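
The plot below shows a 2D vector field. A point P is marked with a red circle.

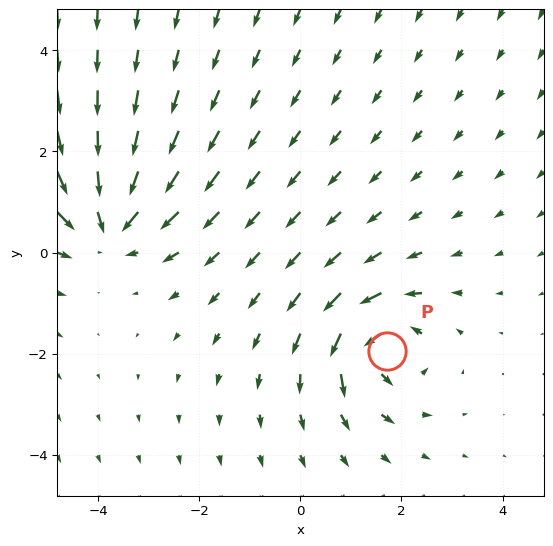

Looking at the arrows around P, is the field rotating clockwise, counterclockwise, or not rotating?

Near P at (1.7, -2.0) the arrows circulate counterclockwise. The curl (z-component) there is about +4; positive curl means counterclockwise rotation.

counterclockwise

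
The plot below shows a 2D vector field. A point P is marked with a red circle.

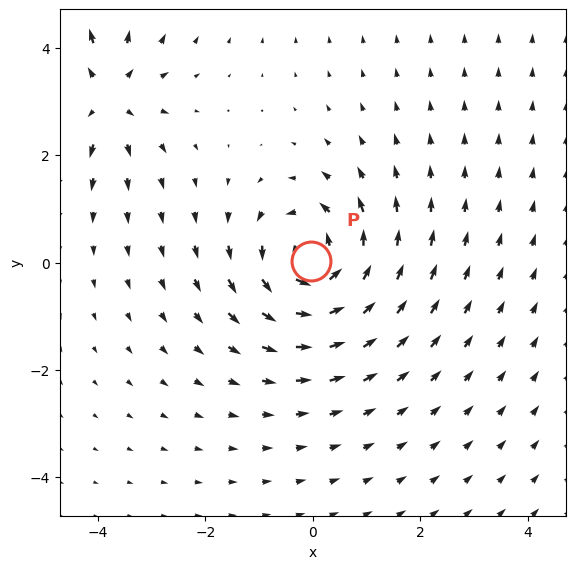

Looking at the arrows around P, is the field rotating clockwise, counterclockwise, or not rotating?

Near P at (-0.0, 0.0) the arrows circulate counterclockwise. The curl (z-component) there is about +5; positive curl means counterclockwise rotation.

counterclockwise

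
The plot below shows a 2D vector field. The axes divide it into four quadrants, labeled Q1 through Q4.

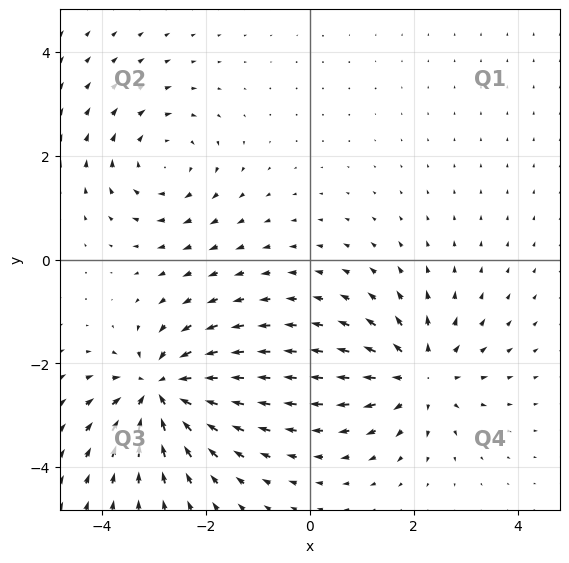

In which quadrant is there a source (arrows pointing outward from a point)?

The source sits at approximately (2.1, -2.2), which lies in quadrant Q4. The divergence there is about +5, positive as expected for a source.

Q4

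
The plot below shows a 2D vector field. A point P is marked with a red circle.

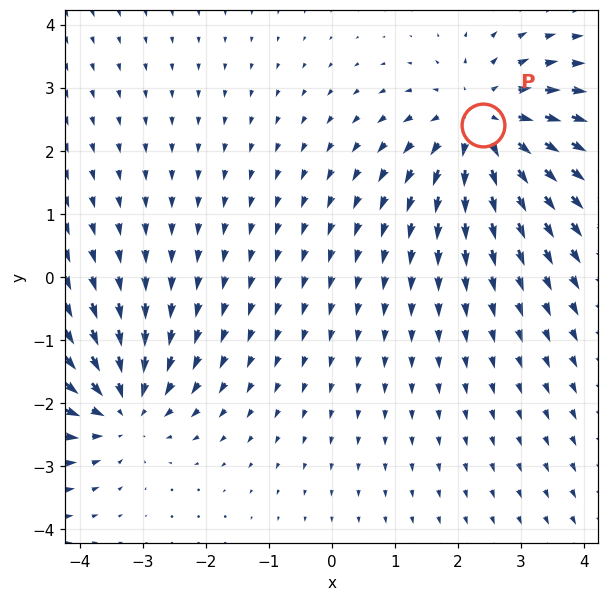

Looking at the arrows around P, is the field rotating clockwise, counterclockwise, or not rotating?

not rotating

Near P at (2.4, 2.4) the arrows show no circulation. The curl there is ≈0.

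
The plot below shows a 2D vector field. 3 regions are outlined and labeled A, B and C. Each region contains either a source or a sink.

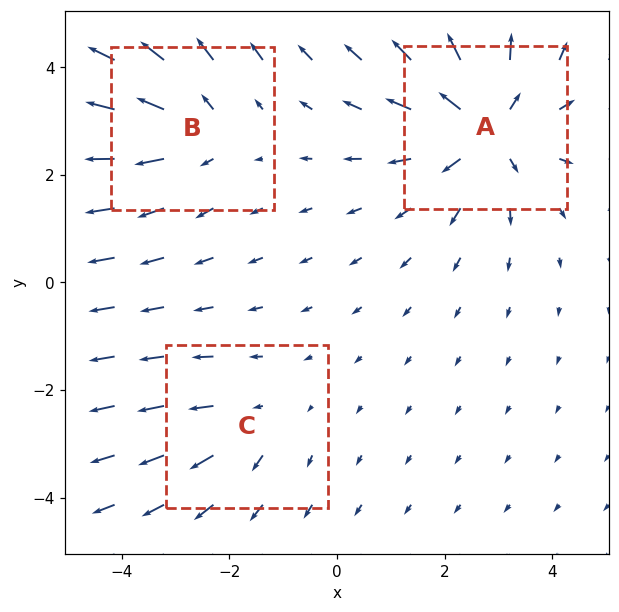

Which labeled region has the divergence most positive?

A

Divergence at each region's feature centre — A: about +5, B: about +3, C: about +2. Region A is most positive.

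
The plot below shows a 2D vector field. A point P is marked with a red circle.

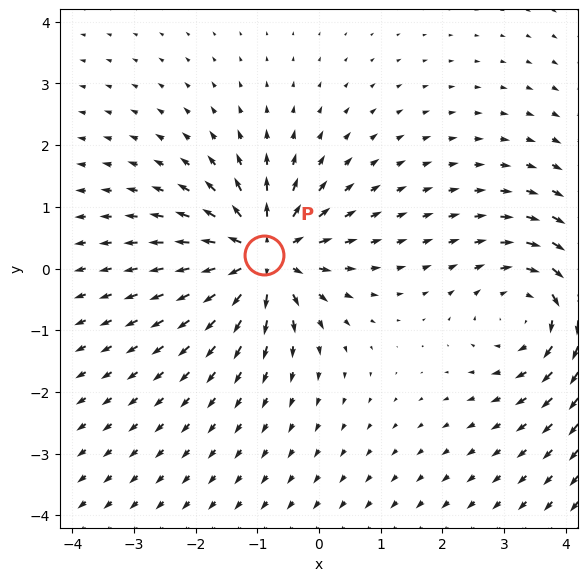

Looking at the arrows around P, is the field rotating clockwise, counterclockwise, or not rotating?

Near P at (-0.9, 0.2) the arrows show no circulation. The curl there is ≈0.

not rotating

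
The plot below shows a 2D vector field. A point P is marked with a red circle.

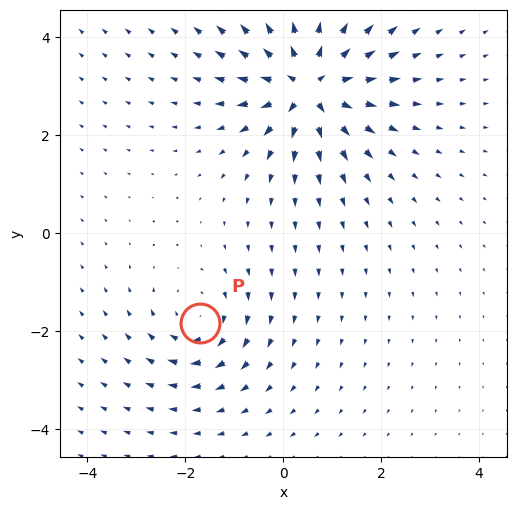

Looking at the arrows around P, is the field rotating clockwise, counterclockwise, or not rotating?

Near P at (-1.7, -1.8) the arrows circulate clockwise. The curl (z-component) there is about -3; negative curl means clockwise rotation.

clockwise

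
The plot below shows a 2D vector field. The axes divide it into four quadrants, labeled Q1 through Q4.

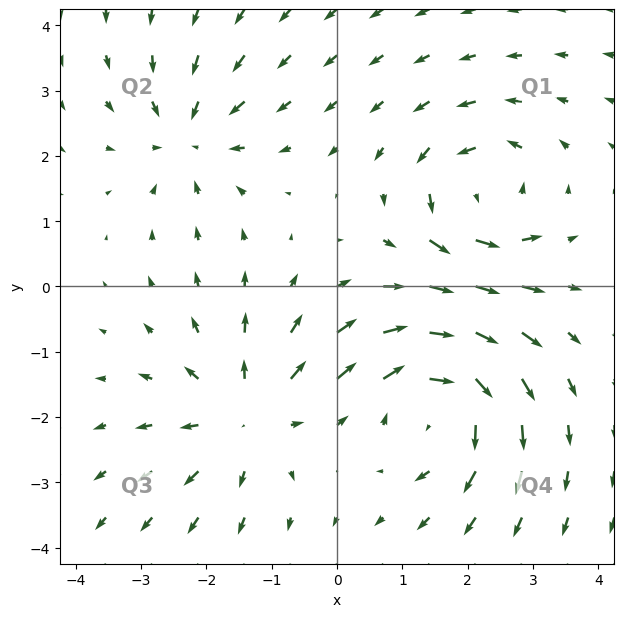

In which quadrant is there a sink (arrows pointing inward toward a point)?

Q2

The sink sits at approximately (-2.3, 2.3), which lies in quadrant Q2. The divergence there is about -4, negative as expected for a sink.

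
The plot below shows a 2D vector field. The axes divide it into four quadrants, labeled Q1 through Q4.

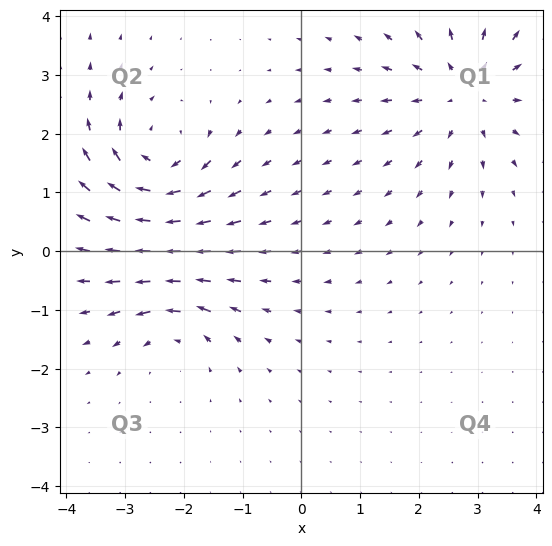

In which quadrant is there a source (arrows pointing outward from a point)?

Q1

The source sits at approximately (2.8, 2.7), which lies in quadrant Q1. The divergence there is about +4, positive as expected for a source.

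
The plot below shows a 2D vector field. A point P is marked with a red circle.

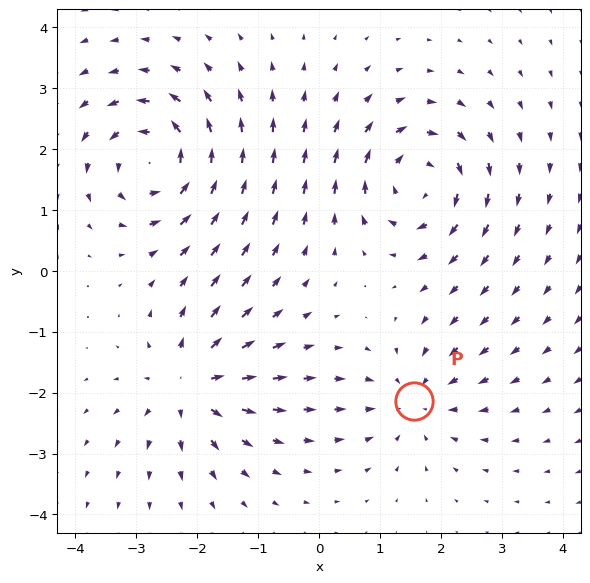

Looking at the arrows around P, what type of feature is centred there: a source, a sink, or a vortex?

sink

At P (1.6, -2.1) the arrows converge inward. Divergence about -4, curl ≈0 — negative divergence with near-zero curl is a sink.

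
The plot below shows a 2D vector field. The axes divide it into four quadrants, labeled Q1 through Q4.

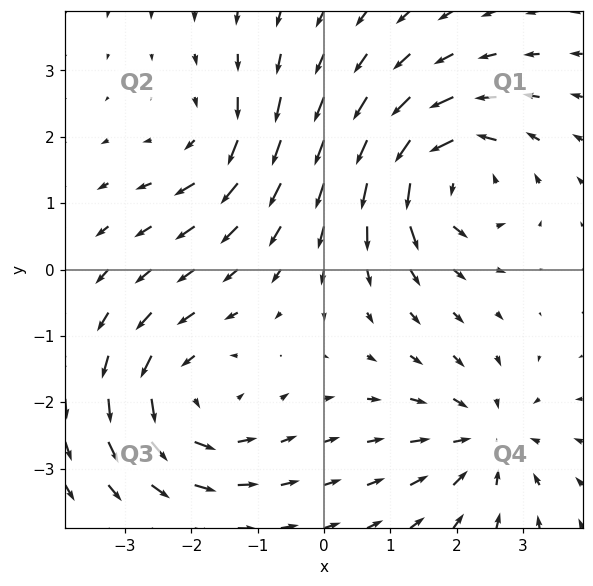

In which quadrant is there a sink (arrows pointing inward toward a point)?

Q4

The sink sits at approximately (2.4, -2.6), which lies in quadrant Q4. The divergence there is about -4, negative as expected for a sink.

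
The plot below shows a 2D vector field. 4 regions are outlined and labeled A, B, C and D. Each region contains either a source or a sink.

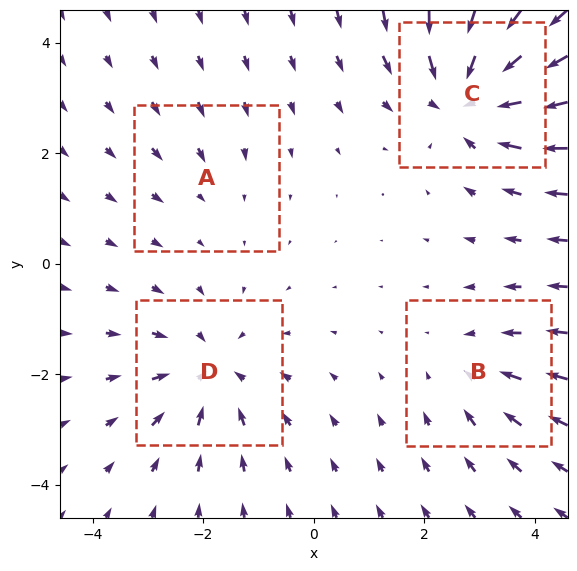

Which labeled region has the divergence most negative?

C

Divergence at each region's feature centre — A: about -2, B: about -3, C: about -6, D: about -4. Region C is most negative.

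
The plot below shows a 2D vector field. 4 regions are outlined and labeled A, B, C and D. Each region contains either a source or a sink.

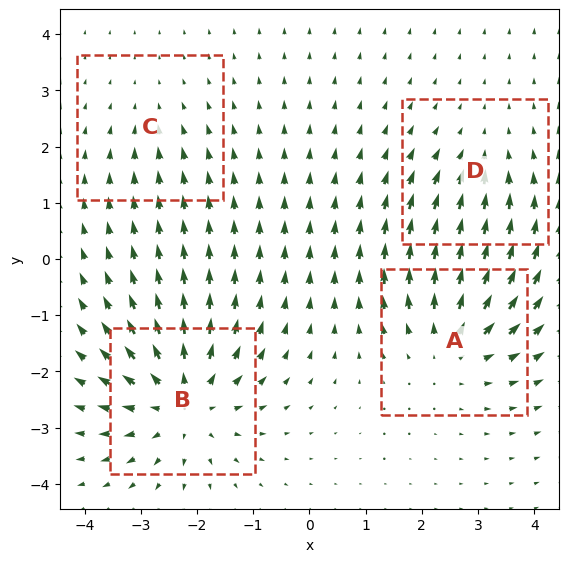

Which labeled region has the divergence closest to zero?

Divergence at each region's feature centre — A: about +5, B: about +6, C: about -2, D: about -3. Region C is closest to zero.

C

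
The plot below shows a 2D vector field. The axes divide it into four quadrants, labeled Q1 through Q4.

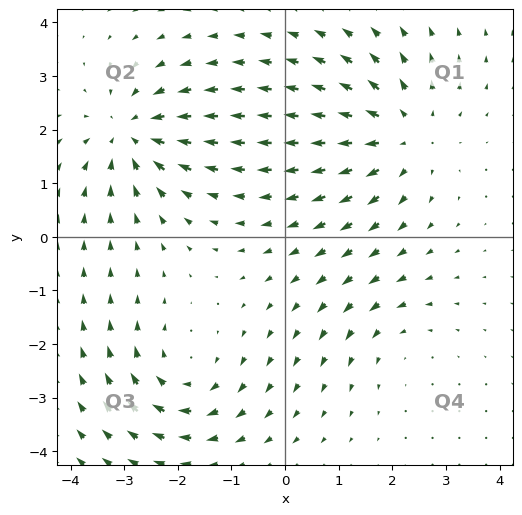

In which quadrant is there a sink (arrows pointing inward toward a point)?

Q2

The sink sits at approximately (-2.9, 1.9), which lies in quadrant Q2. The divergence there is about -5, negative as expected for a sink.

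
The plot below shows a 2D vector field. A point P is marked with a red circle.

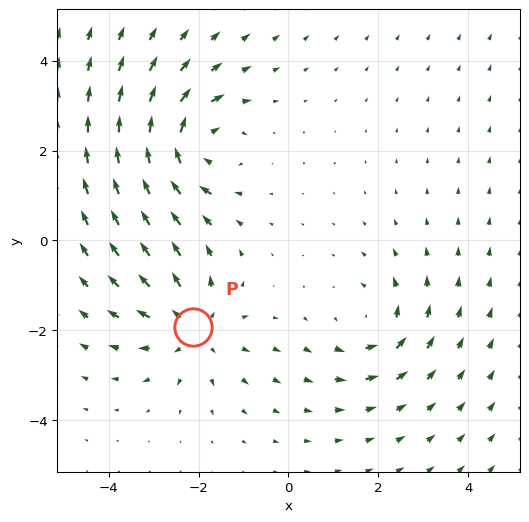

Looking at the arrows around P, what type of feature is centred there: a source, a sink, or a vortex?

At P (-2.1, -1.9) the arrows spread outward. Divergence about +3, curl ≈0 — positive divergence with near-zero curl is a source.

source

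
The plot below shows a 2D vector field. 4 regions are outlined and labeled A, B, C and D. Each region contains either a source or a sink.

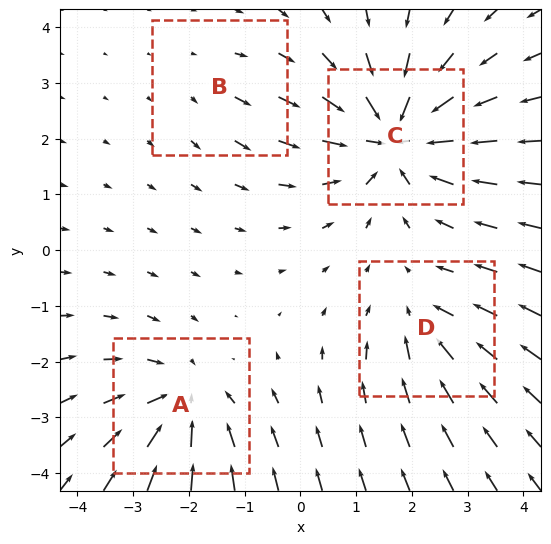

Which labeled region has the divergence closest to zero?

Divergence at each region's feature centre — A: about -5, B: about +2, C: about -7, D: about -3. Region B is closest to zero.

B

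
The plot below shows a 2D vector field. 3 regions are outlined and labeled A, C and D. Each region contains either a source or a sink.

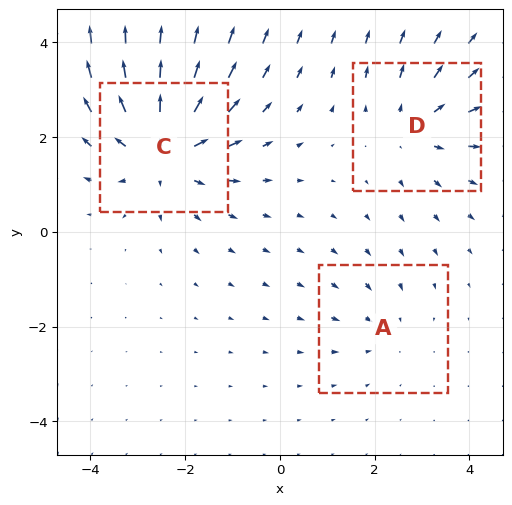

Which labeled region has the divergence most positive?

C

Divergence at each region's feature centre — A: about -2, C: about +5, D: about +3. Region C is most positive.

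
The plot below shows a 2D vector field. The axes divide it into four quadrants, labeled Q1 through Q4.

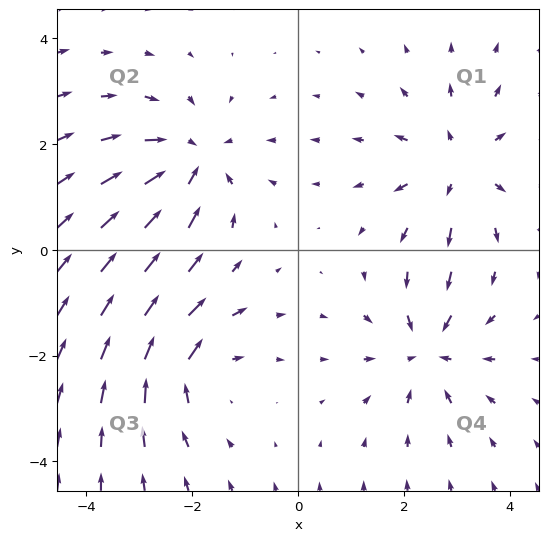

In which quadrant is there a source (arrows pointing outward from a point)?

Q1

The source sits at approximately (3.0, 1.6), which lies in quadrant Q1. The divergence there is about +4, positive as expected for a source.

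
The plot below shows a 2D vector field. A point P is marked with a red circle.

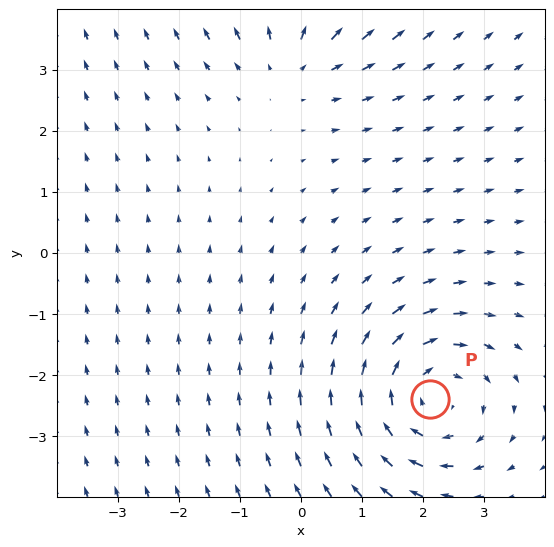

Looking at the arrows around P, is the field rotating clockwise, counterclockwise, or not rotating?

clockwise

Near P at (2.1, -2.4) the arrows circulate clockwise. The curl (z-component) there is about -4; negative curl means clockwise rotation.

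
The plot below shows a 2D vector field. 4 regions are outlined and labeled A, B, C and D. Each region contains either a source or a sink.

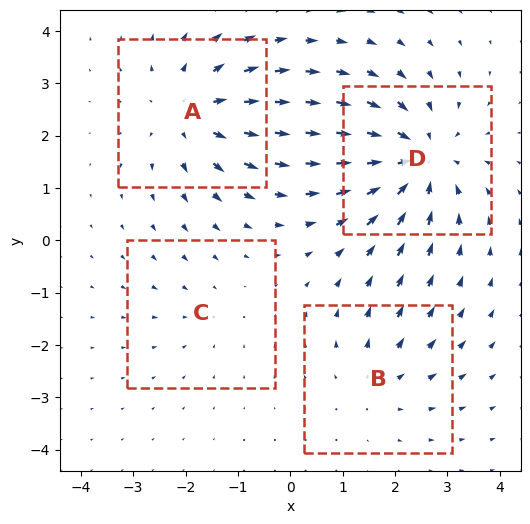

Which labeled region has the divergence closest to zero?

C

Divergence at each region's feature centre — A: about +4, B: about +3, C: about -2, D: about -6. Region C is closest to zero.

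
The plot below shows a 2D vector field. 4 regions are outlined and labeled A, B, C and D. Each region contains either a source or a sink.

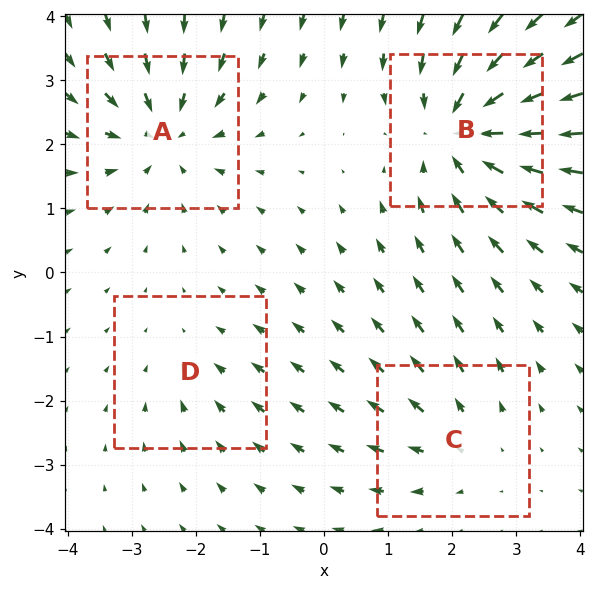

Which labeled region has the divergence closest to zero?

D

Divergence at each region's feature centre — A: about -5, B: about -6, C: about +3, D: about -2. Region D is closest to zero.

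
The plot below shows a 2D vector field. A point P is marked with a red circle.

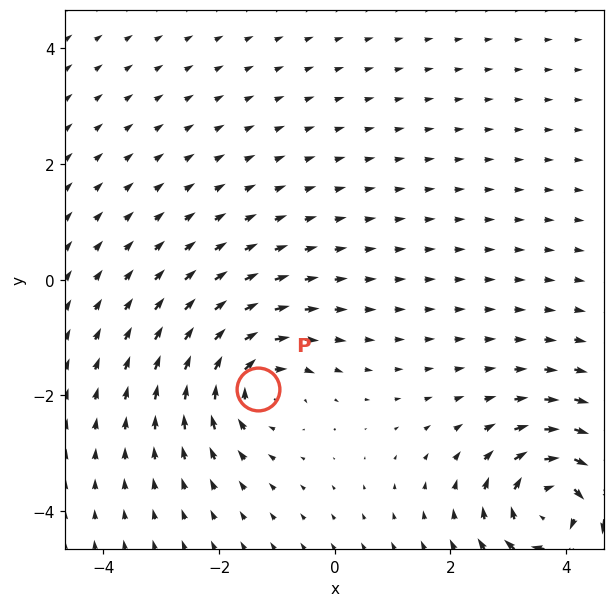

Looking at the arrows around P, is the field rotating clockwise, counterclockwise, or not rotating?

Near P at (-1.3, -1.9) the arrows circulate clockwise. The curl (z-component) there is about -4; negative curl means clockwise rotation.

clockwise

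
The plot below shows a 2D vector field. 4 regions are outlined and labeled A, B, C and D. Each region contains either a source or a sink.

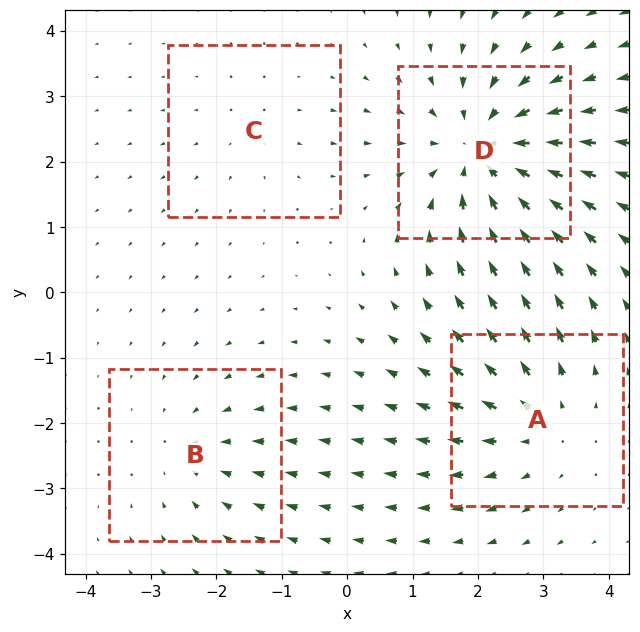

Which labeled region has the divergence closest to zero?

C

Divergence at each region's feature centre — A: about +4, B: about -3, C: about +2, D: about -6. Region C is closest to zero.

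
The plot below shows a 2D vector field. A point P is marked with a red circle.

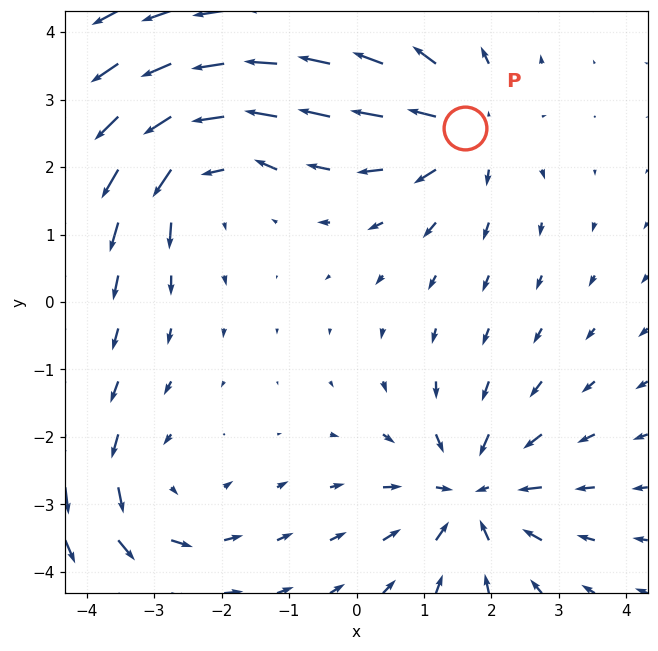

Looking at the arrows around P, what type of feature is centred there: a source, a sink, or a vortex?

source

At P (1.6, 2.6) the arrows spread outward. Divergence about +4, curl ≈0 — positive divergence with near-zero curl is a source.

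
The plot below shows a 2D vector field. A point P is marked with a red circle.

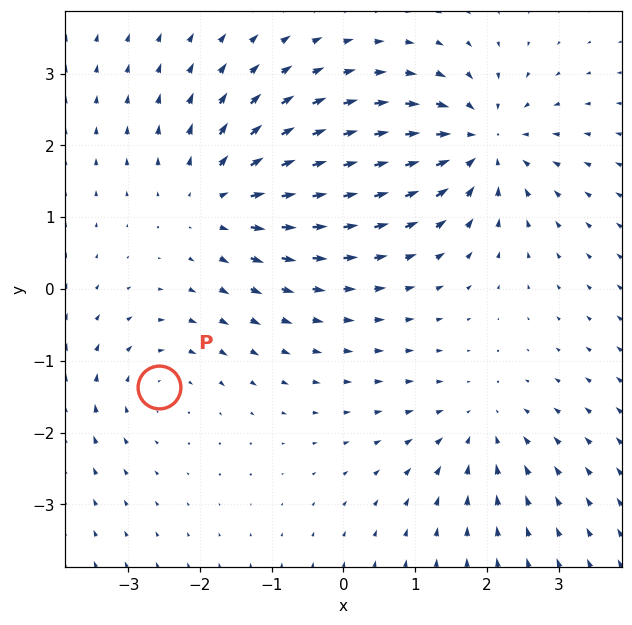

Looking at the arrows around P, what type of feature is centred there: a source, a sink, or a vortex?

At P (-2.6, -1.4) the arrows circulate clockwise. Divergence ≈0, curl about -3 — near-zero divergence with nonzero curl is a vortex.

vortex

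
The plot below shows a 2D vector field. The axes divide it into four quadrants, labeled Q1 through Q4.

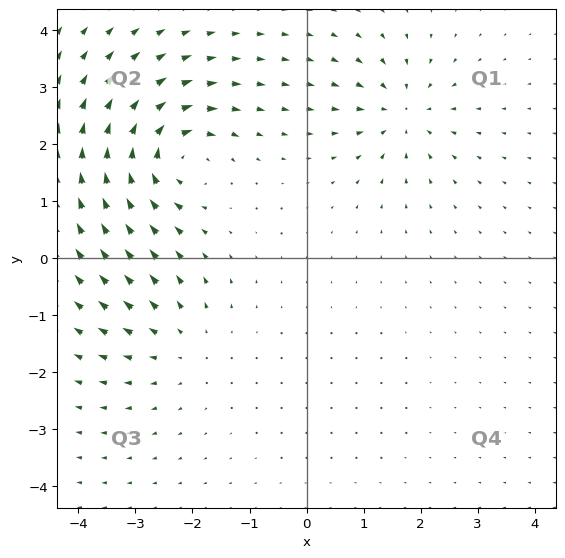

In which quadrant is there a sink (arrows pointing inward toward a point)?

Q1

The sink sits at approximately (1.7, 2.6), which lies in quadrant Q1. The divergence there is about -5, negative as expected for a sink.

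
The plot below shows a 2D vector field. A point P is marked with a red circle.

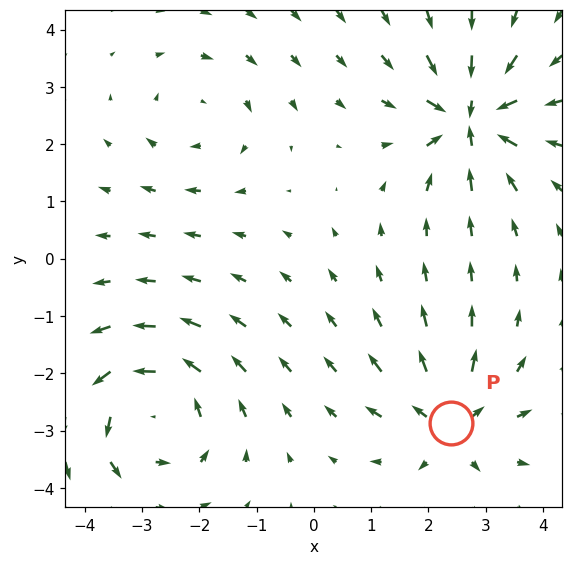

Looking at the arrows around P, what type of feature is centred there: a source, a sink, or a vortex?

source

At P (2.4, -2.9) the arrows spread outward. Divergence about +4, curl ≈0 — positive divergence with near-zero curl is a source.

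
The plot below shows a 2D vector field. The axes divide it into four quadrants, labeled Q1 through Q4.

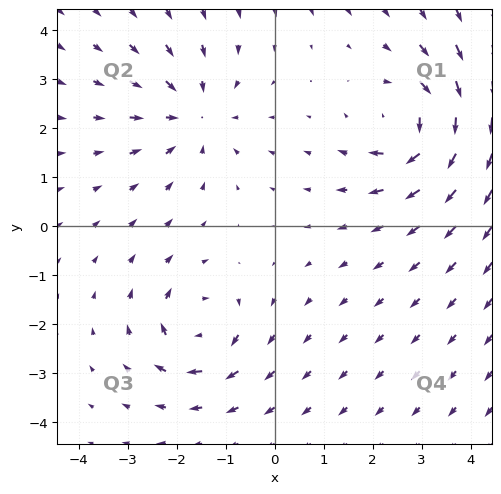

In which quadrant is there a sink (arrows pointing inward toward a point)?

Q2

The sink sits at approximately (-1.7, 2.3), which lies in quadrant Q2. The divergence there is about -3, negative as expected for a sink.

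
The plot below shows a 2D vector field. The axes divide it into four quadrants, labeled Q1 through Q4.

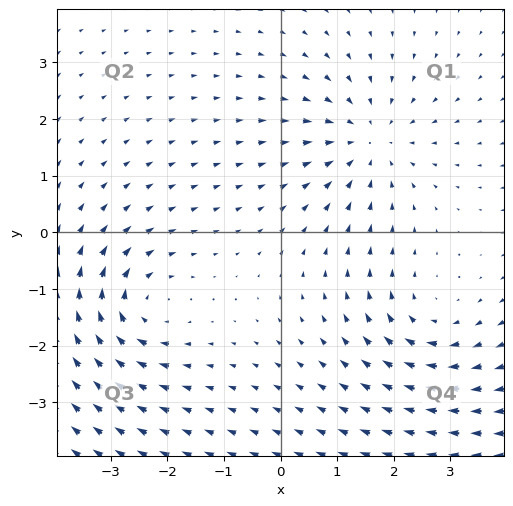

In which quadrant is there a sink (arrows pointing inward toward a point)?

Q1

The sink sits at approximately (1.6, 1.6), which lies in quadrant Q1. The divergence there is about -3, negative as expected for a sink.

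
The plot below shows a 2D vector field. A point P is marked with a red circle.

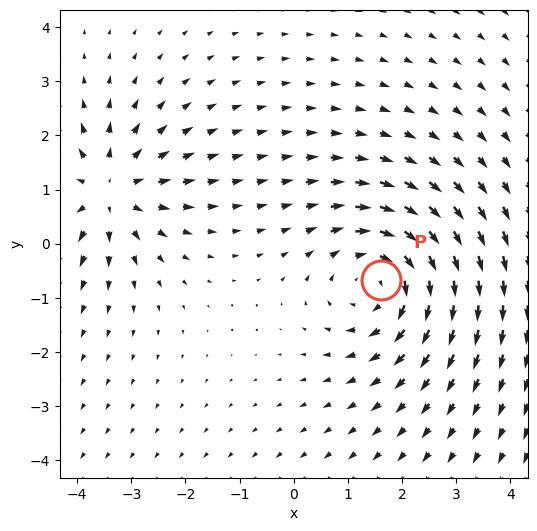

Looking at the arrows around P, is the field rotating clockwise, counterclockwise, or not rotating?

clockwise

Near P at (1.6, -0.7) the arrows circulate clockwise. The curl (z-component) there is about -4; negative curl means clockwise rotation.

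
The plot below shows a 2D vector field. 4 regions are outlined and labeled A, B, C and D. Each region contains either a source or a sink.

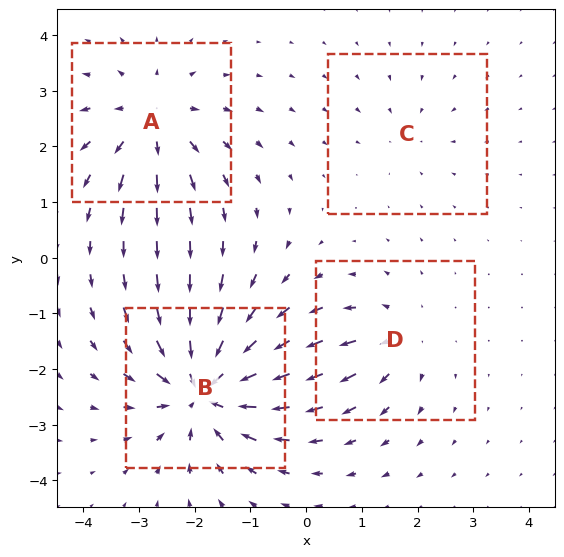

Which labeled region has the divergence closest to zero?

C

Divergence at each region's feature centre — A: about +5, B: about -8, C: about -2, D: about +4. Region C is closest to zero.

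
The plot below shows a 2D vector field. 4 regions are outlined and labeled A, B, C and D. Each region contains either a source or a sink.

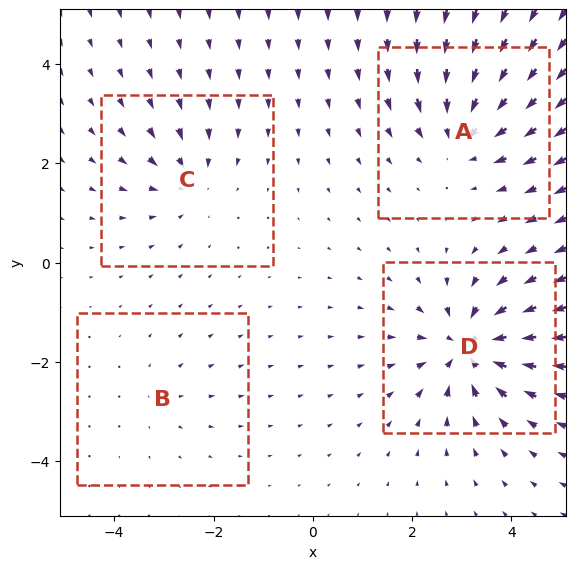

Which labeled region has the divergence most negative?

Divergence at each region's feature centre — A: about -5, B: about +2, C: about -4, D: about -7. Region D is most negative.

D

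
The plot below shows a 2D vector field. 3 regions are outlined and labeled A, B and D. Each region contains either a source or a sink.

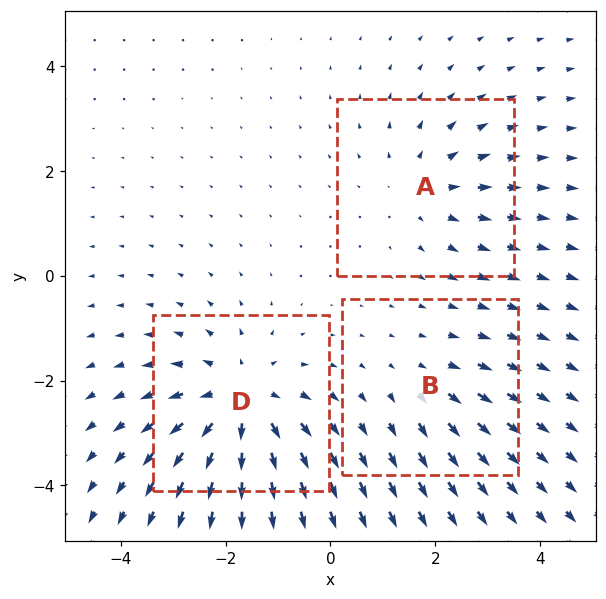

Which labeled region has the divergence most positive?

D

Divergence at each region's feature centre — A: about +3, B: about +2, D: about +5. Region D is most positive.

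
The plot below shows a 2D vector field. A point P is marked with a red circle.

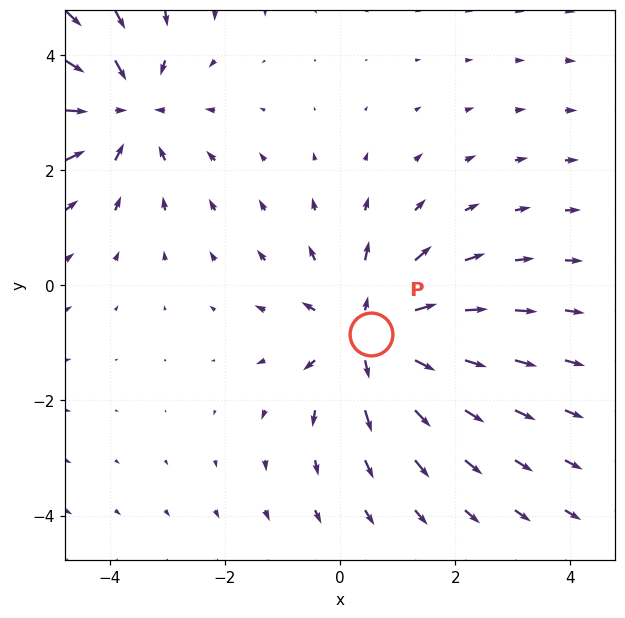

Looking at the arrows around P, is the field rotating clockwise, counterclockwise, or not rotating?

not rotating

Near P at (0.5, -0.8) the arrows show no circulation. The curl there is ≈0.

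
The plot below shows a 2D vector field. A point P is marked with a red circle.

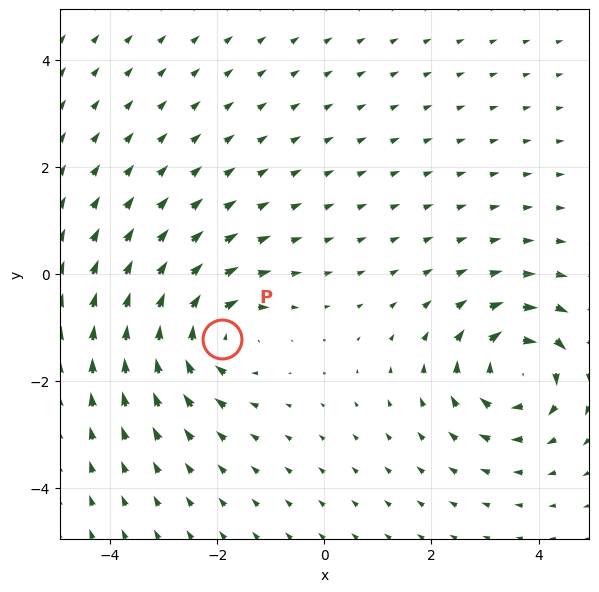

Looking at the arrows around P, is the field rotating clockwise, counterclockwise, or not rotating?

Near P at (-1.9, -1.2) the arrows circulate clockwise. The curl (z-component) there is about -5; negative curl means clockwise rotation.

clockwise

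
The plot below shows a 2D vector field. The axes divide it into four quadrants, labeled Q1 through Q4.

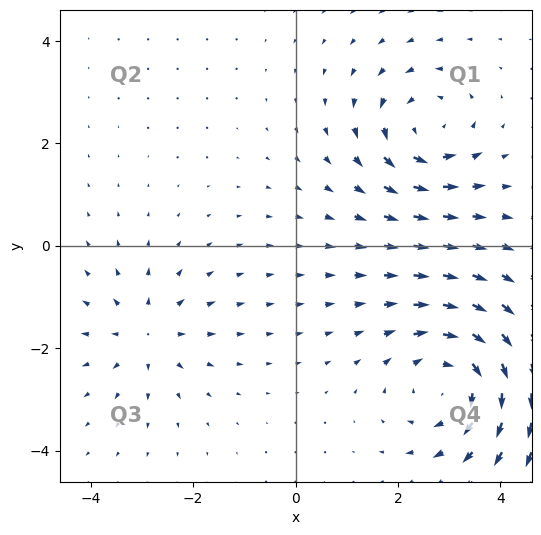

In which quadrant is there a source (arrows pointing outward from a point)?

The source sits at approximately (-2.9, -1.7), which lies in quadrant Q3. The divergence there is about +3, positive as expected for a source.

Q3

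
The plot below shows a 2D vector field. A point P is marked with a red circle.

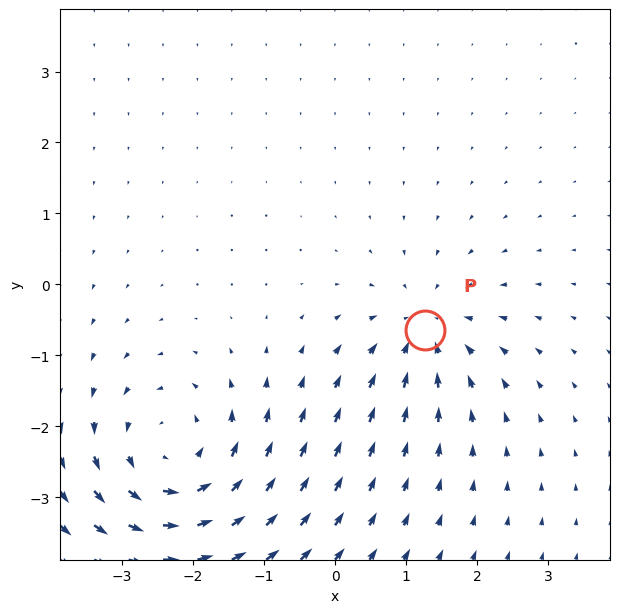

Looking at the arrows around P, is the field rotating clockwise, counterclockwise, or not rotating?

Near P at (1.3, -0.6) the arrows show no circulation. The curl there is ≈0.

not rotating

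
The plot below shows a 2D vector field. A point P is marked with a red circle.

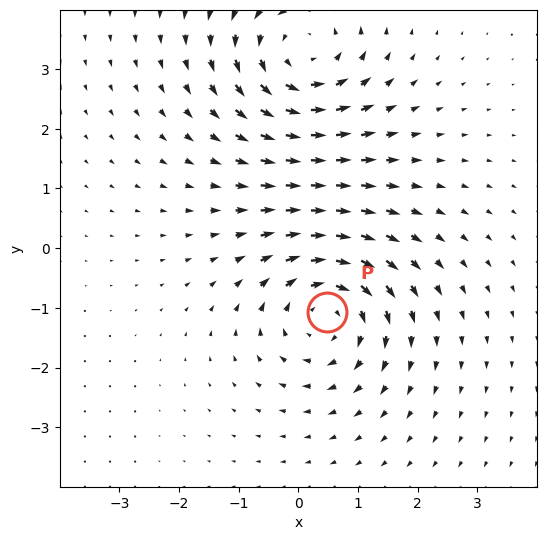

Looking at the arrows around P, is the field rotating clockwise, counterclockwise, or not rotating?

clockwise

Near P at (0.5, -1.1) the arrows circulate clockwise. The curl (z-component) there is about -4; negative curl means clockwise rotation.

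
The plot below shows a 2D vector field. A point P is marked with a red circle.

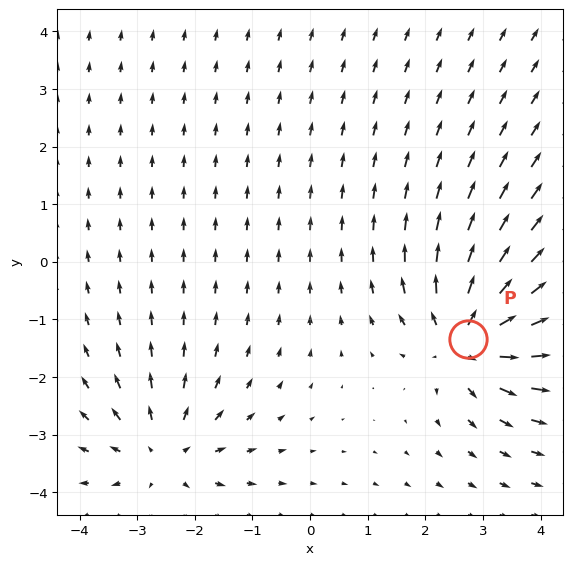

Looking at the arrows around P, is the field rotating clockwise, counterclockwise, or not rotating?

not rotating

Near P at (2.7, -1.3) the arrows show no circulation. The curl there is ≈0.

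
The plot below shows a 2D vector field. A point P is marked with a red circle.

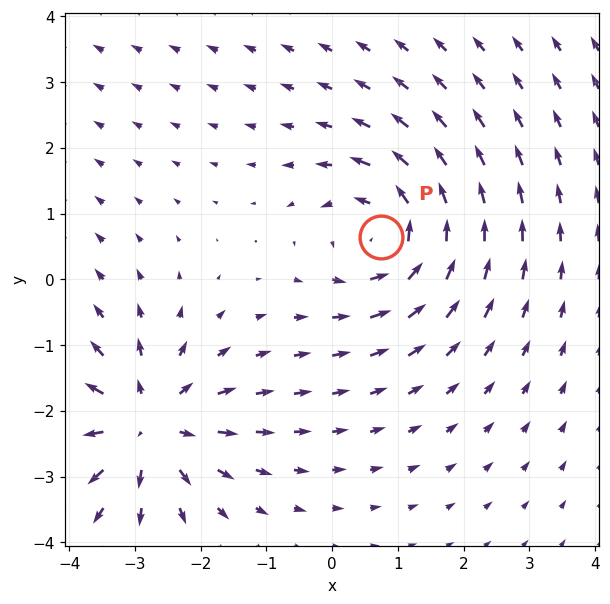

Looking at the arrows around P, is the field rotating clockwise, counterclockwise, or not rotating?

counterclockwise

Near P at (0.7, 0.6) the arrows circulate counterclockwise. The curl (z-component) there is about +4; positive curl means counterclockwise rotation.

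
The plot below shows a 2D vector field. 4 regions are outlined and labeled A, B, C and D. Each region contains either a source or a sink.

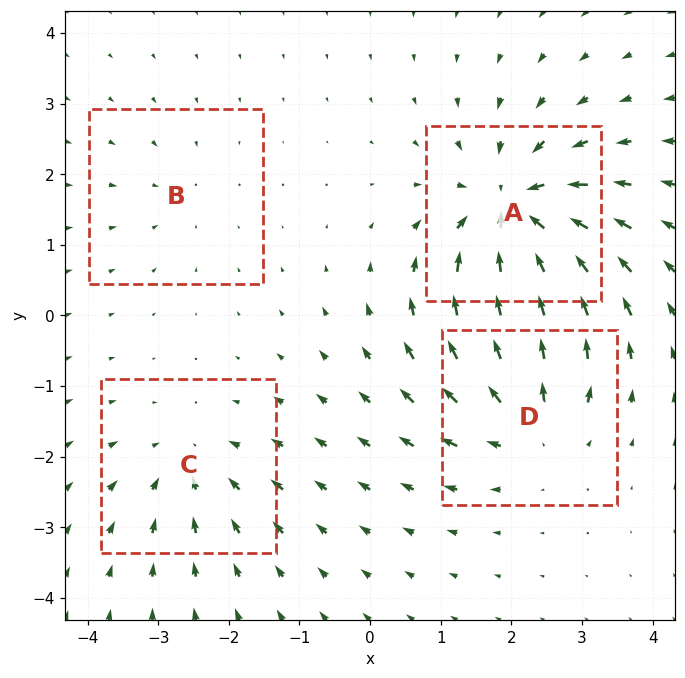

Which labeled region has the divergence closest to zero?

B

Divergence at each region's feature centre — A: about -8, B: about -2, C: about -4, D: about +5. Region B is closest to zero.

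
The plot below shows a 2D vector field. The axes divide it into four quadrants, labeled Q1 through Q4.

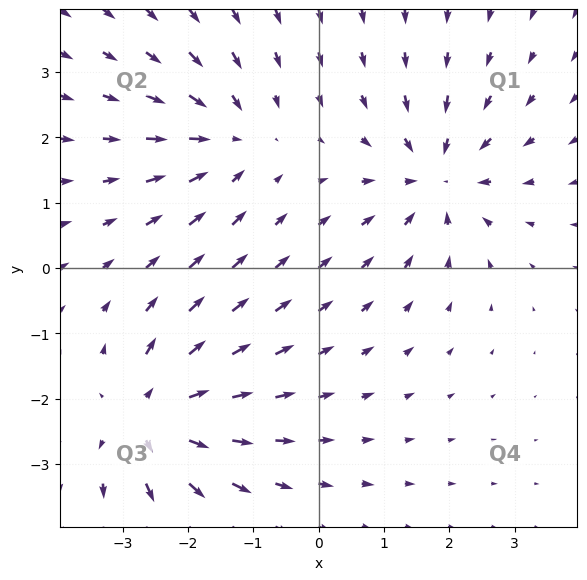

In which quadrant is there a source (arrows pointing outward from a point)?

Q3

The source sits at approximately (-2.5, -2.3), which lies in quadrant Q3. The divergence there is about +6, positive as expected for a source.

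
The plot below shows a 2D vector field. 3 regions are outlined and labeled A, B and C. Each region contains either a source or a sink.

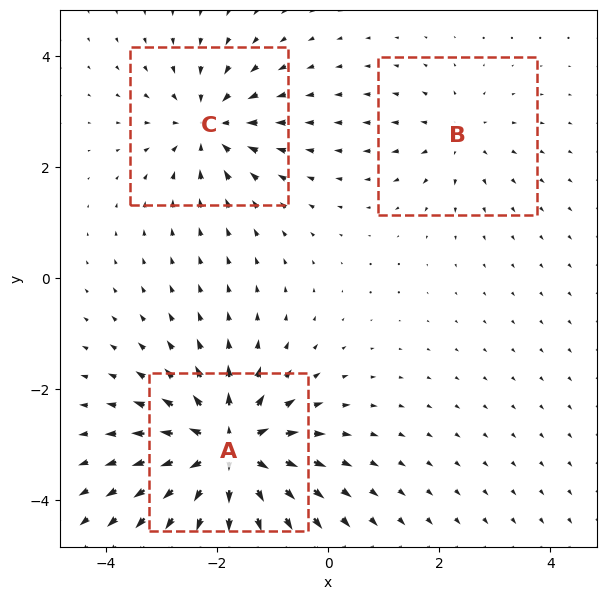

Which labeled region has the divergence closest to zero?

Divergence at each region's feature centre — A: about +6, B: about +2, C: about -4. Region B is closest to zero.

B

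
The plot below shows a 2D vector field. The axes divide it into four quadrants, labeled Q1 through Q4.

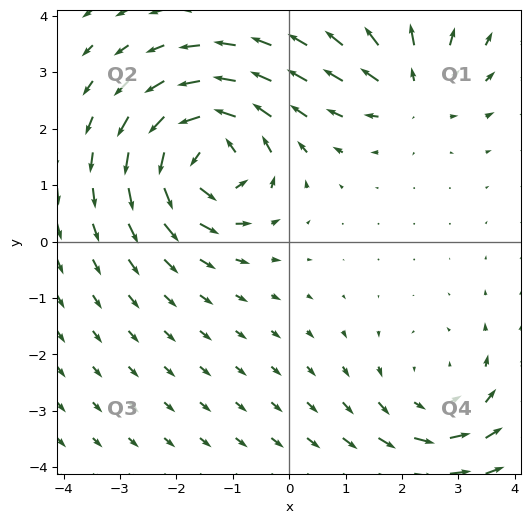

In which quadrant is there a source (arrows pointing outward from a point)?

The source sits at approximately (2.2, 2.7), which lies in quadrant Q1. The divergence there is about +4, positive as expected for a source.

Q1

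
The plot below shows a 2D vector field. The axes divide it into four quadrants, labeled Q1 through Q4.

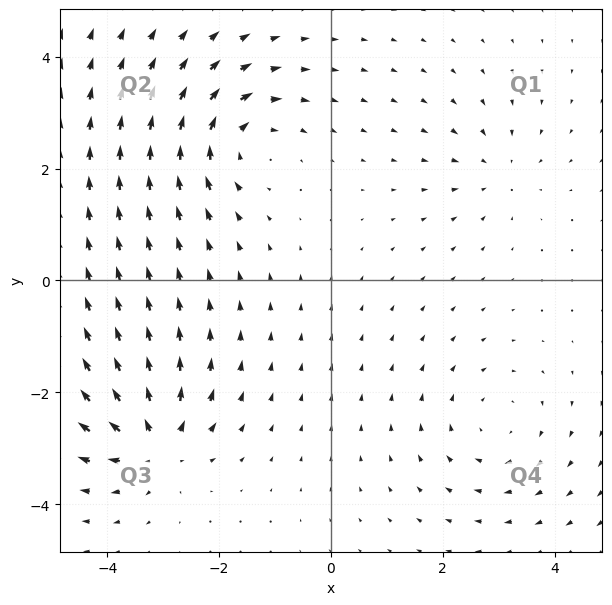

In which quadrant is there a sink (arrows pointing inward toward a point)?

The sink sits at approximately (3.0, 2.0), which lies in quadrant Q1. The divergence there is about -3, negative as expected for a sink.

Q1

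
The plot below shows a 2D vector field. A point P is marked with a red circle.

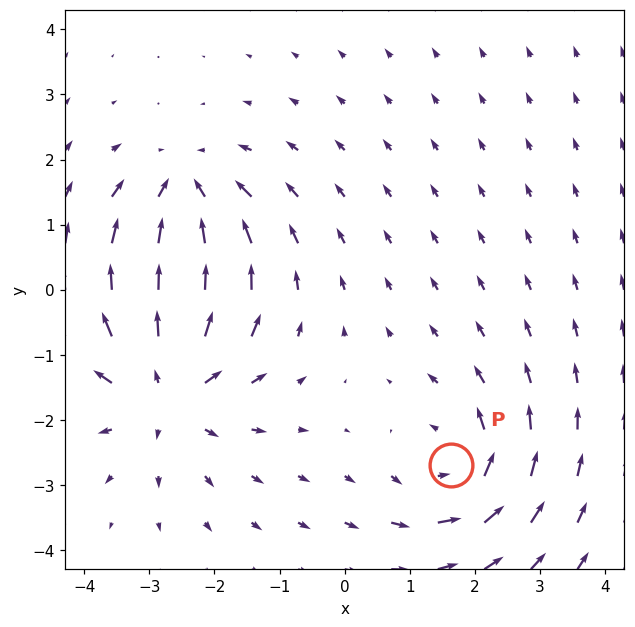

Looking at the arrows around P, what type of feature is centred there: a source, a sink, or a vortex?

vortex

At P (1.6, -2.7) the arrows circulate counterclockwise. Divergence ≈0, curl about +4 — near-zero divergence with nonzero curl is a vortex.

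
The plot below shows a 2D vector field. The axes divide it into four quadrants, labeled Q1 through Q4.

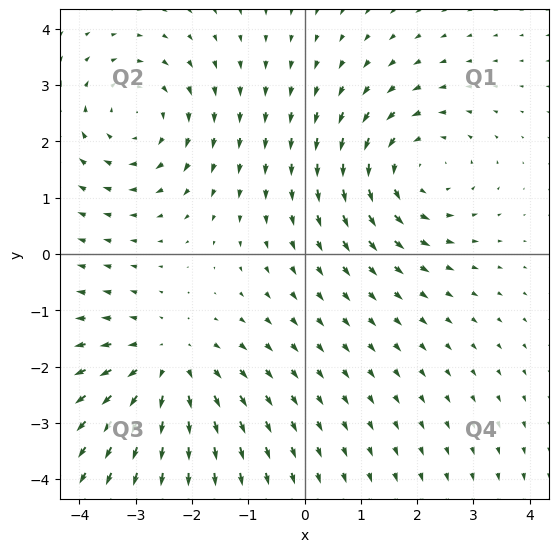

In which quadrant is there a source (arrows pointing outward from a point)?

The source sits at approximately (-2.5, -2.0), which lies in quadrant Q3. The divergence there is about +4, positive as expected for a source.

Q3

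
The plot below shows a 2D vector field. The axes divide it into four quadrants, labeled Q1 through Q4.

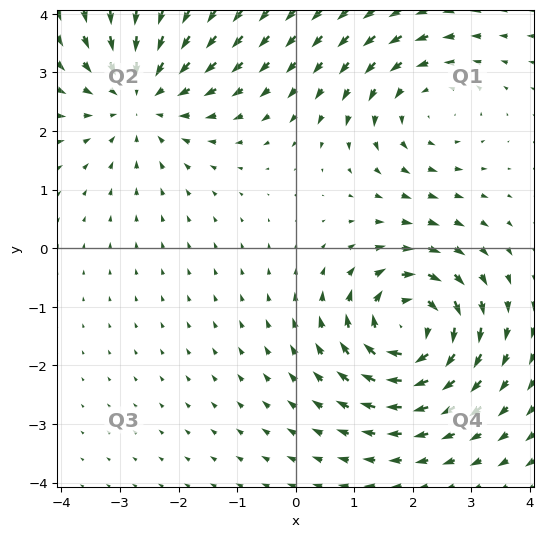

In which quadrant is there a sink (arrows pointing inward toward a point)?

The sink sits at approximately (-2.6, 2.6), which lies in quadrant Q2. The divergence there is about -4, negative as expected for a sink.

Q2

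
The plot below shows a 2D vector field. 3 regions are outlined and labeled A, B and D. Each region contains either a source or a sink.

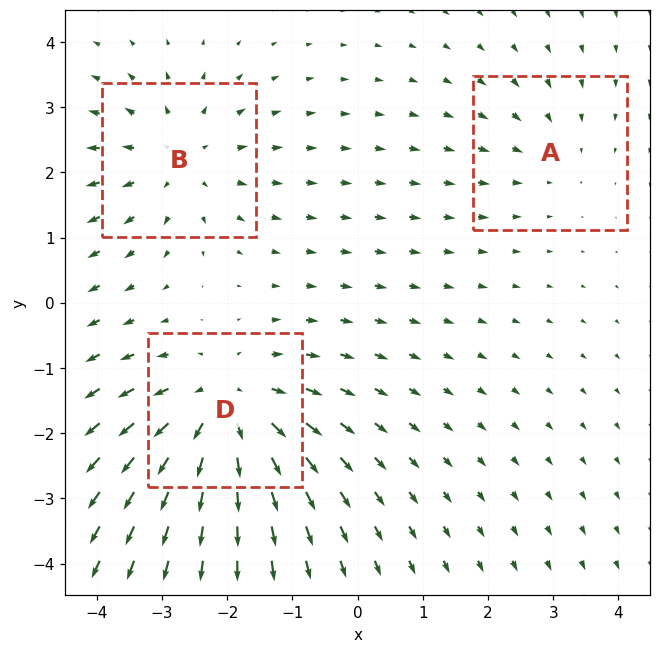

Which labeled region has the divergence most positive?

Divergence at each region's feature centre — A: about -2, B: about +3, D: about +5. Region D is most positive.

D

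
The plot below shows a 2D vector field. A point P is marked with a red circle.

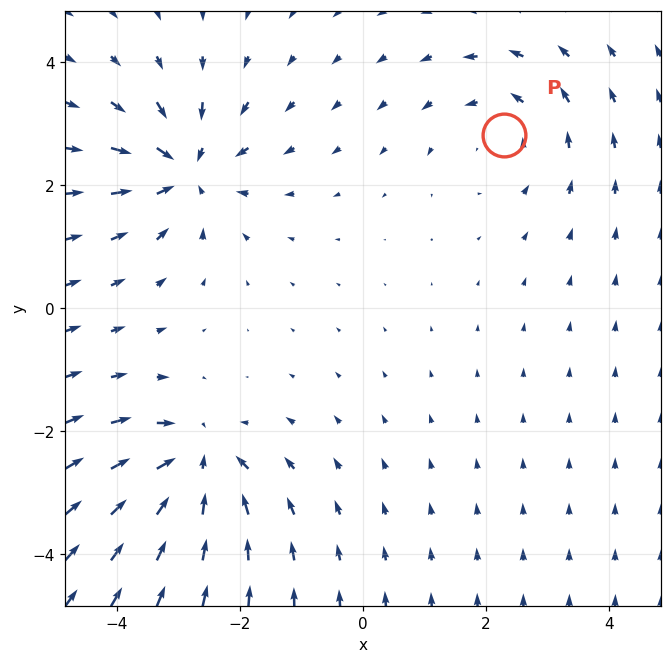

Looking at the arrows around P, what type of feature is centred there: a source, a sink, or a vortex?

vortex

At P (2.3, 2.8) the arrows circulate counterclockwise. Divergence ≈0, curl about +2 — near-zero divergence with nonzero curl is a vortex.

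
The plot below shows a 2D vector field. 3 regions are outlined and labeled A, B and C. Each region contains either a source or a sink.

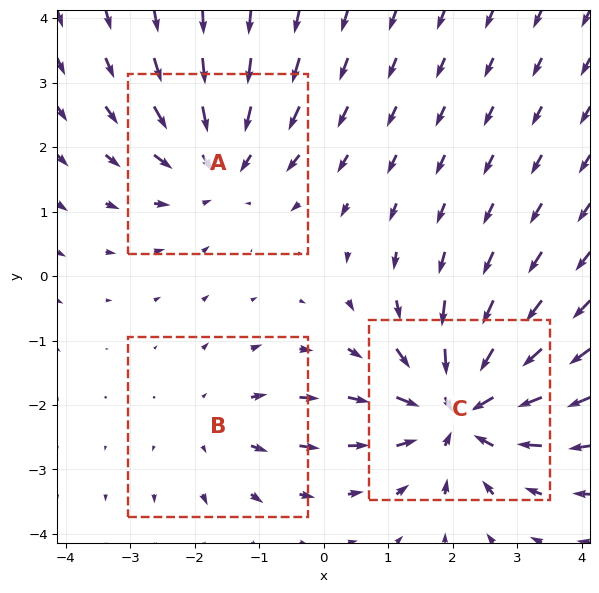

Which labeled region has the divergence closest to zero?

B

Divergence at each region's feature centre — A: about -3, B: about +2, C: about -5. Region B is closest to zero.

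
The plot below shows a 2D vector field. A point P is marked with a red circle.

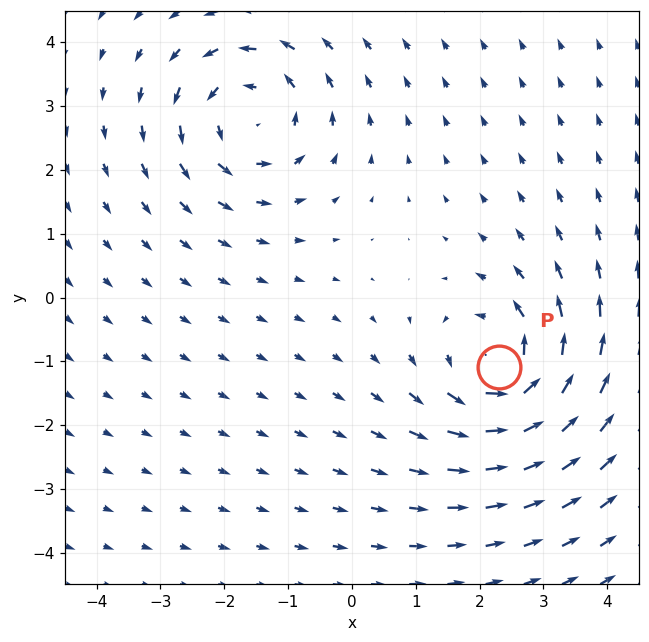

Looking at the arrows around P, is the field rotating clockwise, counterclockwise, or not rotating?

counterclockwise

Near P at (2.3, -1.1) the arrows circulate counterclockwise. The curl (z-component) there is about +5; positive curl means counterclockwise rotation.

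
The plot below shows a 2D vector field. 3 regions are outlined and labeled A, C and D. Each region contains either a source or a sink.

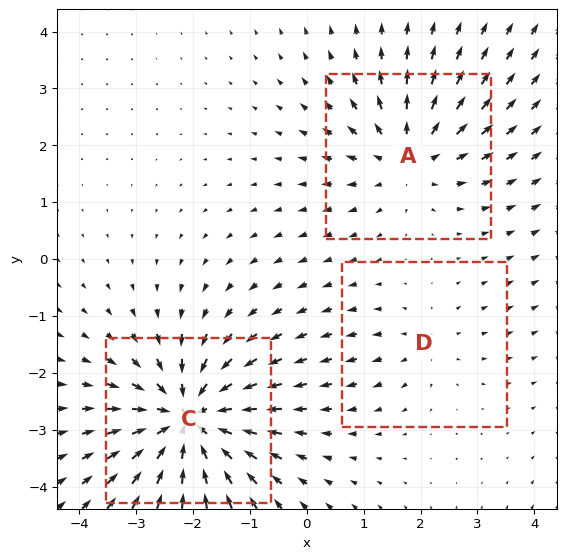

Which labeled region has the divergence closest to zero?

D

Divergence at each region's feature centre — A: about +3, C: about -5, D: about +2. Region D is closest to zero.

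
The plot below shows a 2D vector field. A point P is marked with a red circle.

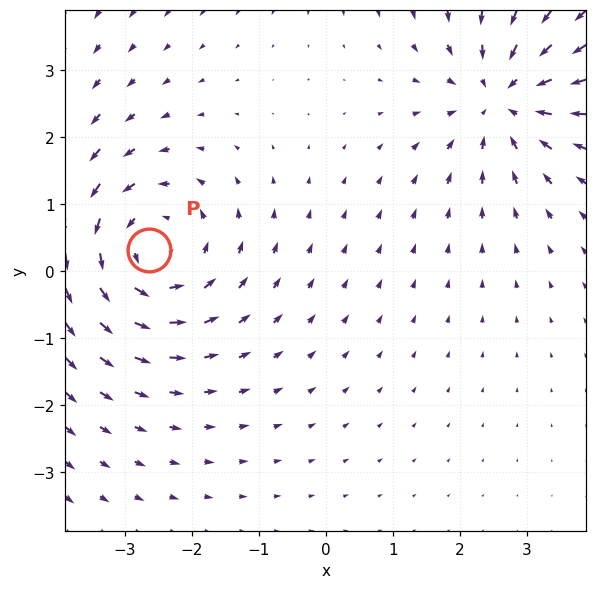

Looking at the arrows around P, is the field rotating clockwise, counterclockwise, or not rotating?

counterclockwise

Near P at (-2.6, 0.3) the arrows circulate counterclockwise. The curl (z-component) there is about +3; positive curl means counterclockwise rotation.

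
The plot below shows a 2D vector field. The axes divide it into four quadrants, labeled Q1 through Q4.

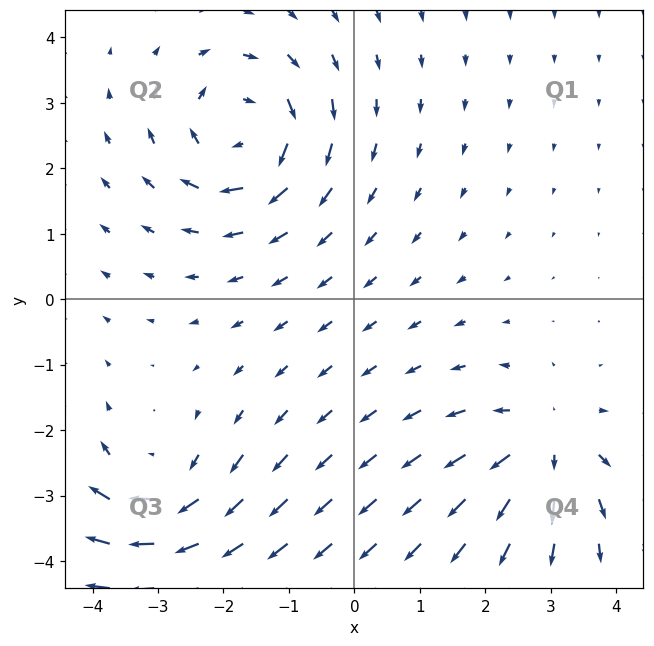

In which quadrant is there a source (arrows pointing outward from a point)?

Q4

The source sits at approximately (2.9, -2.2), which lies in quadrant Q4. The divergence there is about +4, positive as expected for a source.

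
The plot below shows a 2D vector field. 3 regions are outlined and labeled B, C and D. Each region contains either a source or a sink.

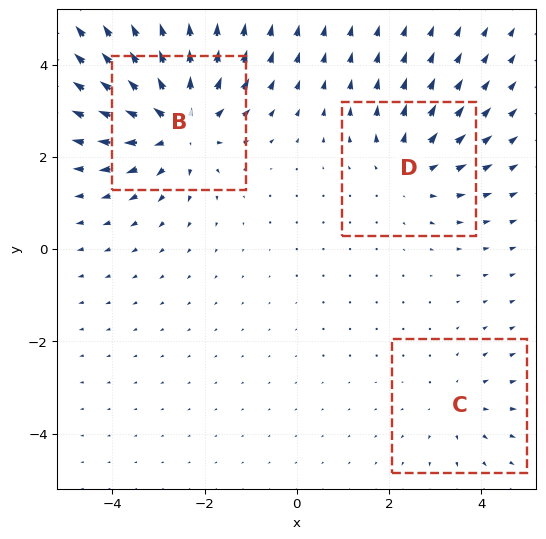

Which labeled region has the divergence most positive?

B

Divergence at each region's feature centre — B: about +5, C: about +2, D: about +3. Region B is most positive.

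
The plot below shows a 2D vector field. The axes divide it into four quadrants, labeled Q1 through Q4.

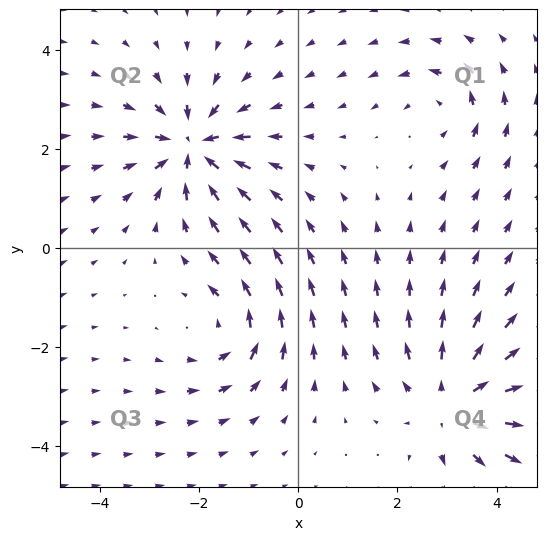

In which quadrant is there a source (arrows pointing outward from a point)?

Q4

The source sits at approximately (3.2, -3.1), which lies in quadrant Q4. The divergence there is about +4, positive as expected for a source.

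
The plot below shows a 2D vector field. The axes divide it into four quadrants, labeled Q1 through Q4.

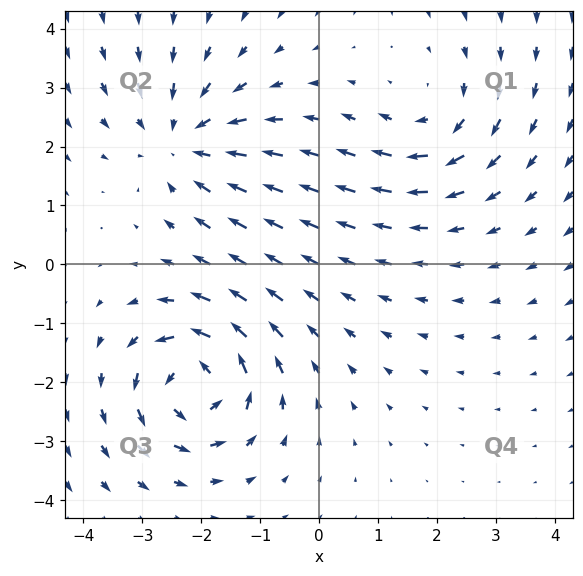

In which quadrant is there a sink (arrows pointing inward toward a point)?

The sink sits at approximately (-2.3, 2.1), which lies in quadrant Q2. The divergence there is about -3, negative as expected for a sink.

Q2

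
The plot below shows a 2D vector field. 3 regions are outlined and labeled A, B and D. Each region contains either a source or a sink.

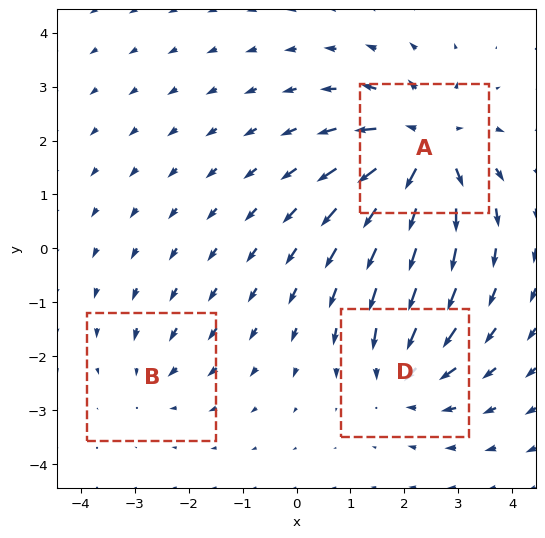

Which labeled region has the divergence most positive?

A

Divergence at each region's feature centre — A: about +5, B: about -2, D: about -3. Region A is most positive.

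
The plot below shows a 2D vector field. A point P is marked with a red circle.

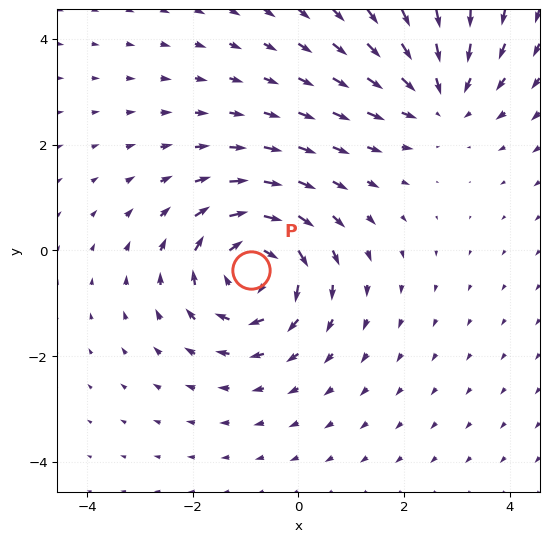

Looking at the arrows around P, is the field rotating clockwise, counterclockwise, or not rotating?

Near P at (-0.9, -0.4) the arrows circulate clockwise. The curl (z-component) there is about -5; negative curl means clockwise rotation.

clockwise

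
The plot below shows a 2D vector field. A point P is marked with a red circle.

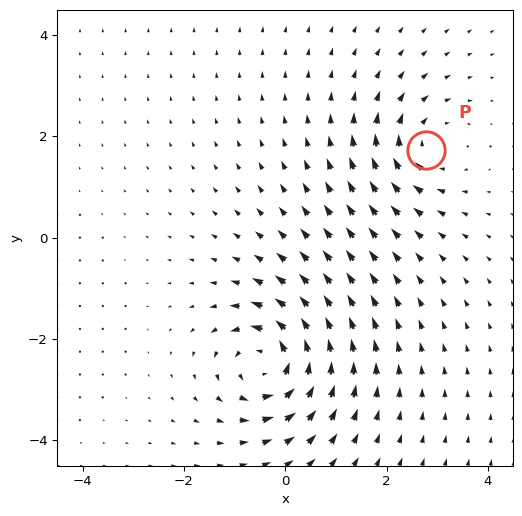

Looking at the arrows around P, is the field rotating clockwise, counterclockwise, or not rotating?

Near P at (2.8, 1.7) the arrows circulate clockwise. The curl (z-component) there is about -4; negative curl means clockwise rotation.

clockwise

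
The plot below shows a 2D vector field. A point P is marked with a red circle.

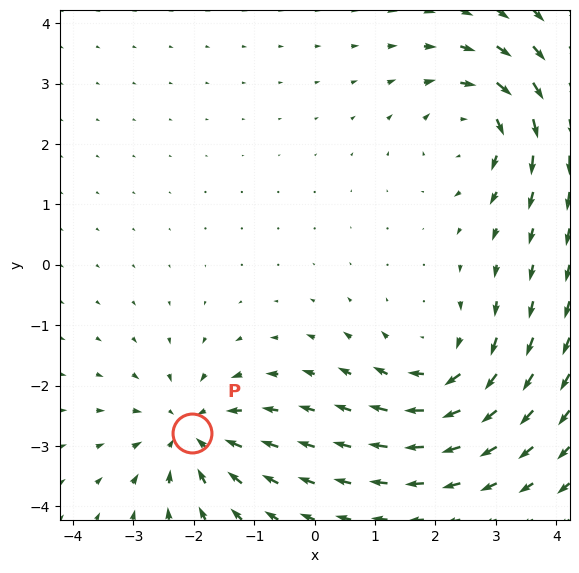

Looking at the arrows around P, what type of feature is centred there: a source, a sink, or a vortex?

At P (-2.0, -2.8) the arrows converge inward. Divergence about -4, curl ≈0 — negative divergence with near-zero curl is a sink.

sink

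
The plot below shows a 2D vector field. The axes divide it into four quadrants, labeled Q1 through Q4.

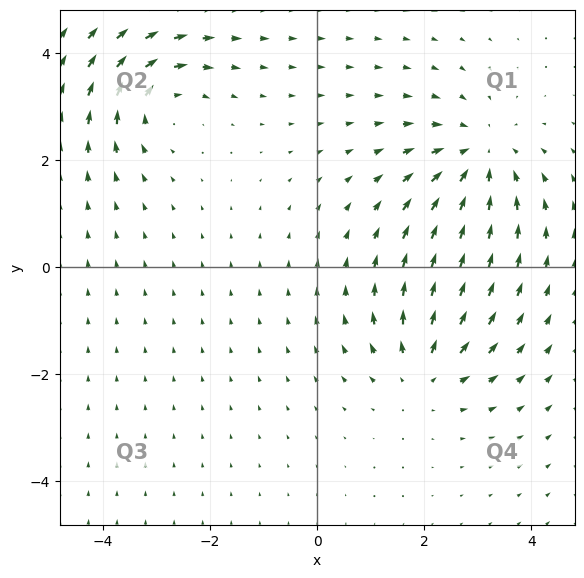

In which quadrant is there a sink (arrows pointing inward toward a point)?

Q1

The sink sits at approximately (3.0, 2.1), which lies in quadrant Q1. The divergence there is about -4, negative as expected for a sink.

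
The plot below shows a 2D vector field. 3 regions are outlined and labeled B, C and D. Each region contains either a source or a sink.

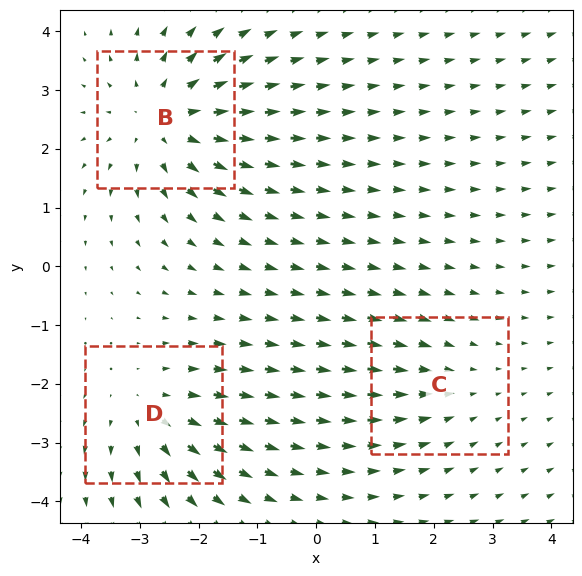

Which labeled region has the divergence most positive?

Divergence at each region's feature centre — B: about +4, C: about -2, D: about +3. Region B is most positive.

B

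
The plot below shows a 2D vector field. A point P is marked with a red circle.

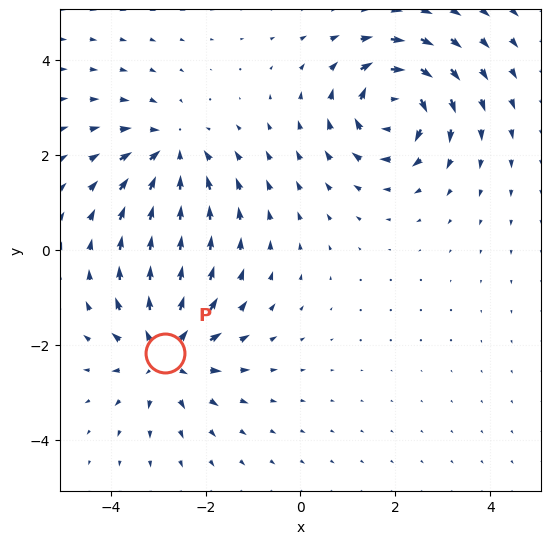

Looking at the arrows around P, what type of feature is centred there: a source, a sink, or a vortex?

At P (-2.9, -2.2) the arrows spread outward. Divergence about +4, curl ≈0 — positive divergence with near-zero curl is a source.

source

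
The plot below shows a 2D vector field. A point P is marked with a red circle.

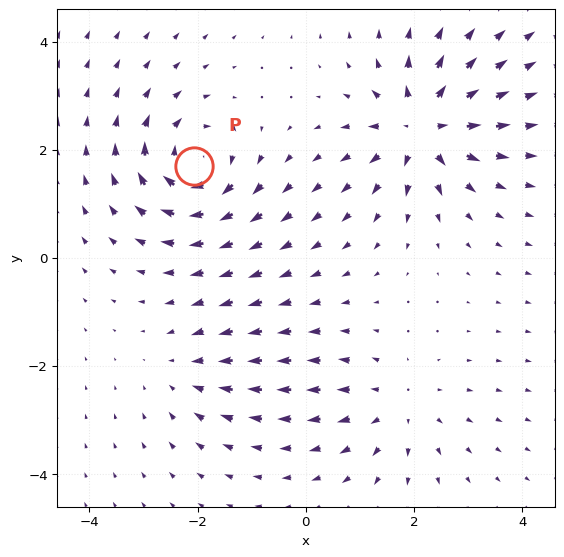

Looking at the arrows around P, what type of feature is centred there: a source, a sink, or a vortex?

vortex

At P (-2.1, 1.7) the arrows circulate clockwise. Divergence ≈0, curl about -6 — near-zero divergence with nonzero curl is a vortex.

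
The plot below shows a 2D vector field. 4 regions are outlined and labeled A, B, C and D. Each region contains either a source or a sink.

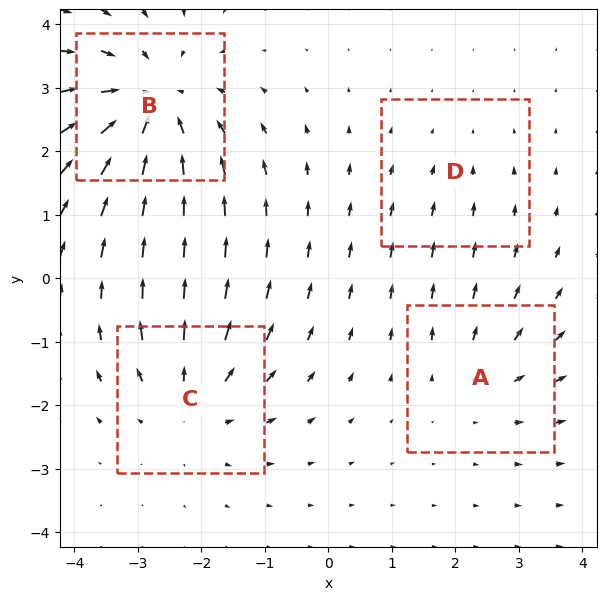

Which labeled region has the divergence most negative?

B

Divergence at each region's feature centre — A: about +3, B: about -6, C: about +4, D: about -2. Region B is most negative.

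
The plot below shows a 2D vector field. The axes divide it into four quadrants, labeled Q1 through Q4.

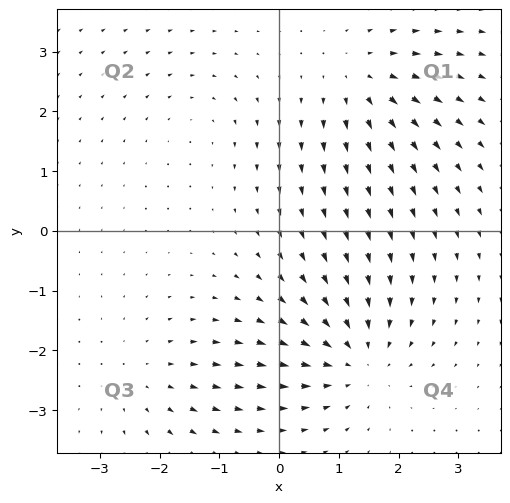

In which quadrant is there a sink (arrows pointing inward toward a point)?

The sink sits at approximately (1.3, -2.1), which lies in quadrant Q4. The divergence there is about -5, negative as expected for a sink.

Q4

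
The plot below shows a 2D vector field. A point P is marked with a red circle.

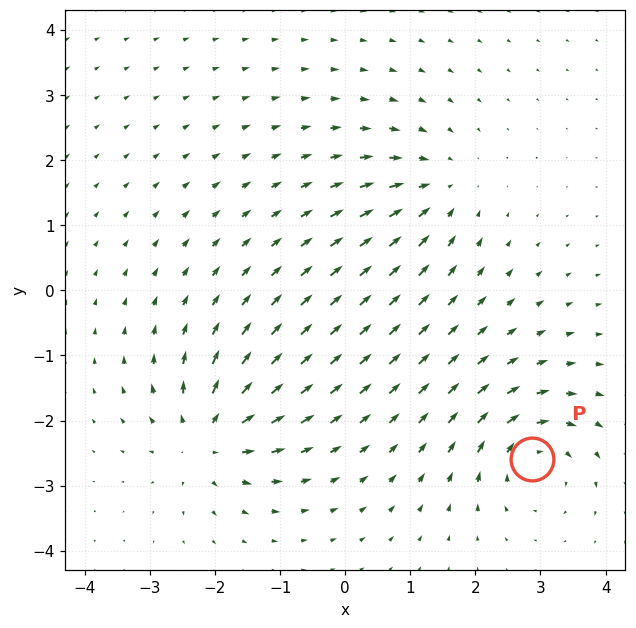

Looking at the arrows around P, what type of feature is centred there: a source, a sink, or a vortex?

vortex

At P (2.9, -2.6) the arrows circulate clockwise. Divergence ≈0, curl about -6 — near-zero divergence with nonzero curl is a vortex.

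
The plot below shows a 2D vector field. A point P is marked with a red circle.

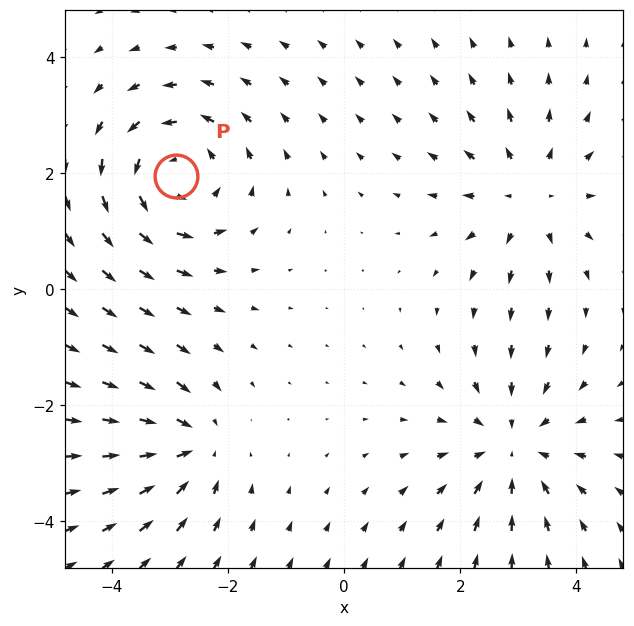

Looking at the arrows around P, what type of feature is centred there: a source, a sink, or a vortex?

At P (-2.9, 1.9) the arrows circulate counterclockwise. Divergence ≈0, curl about +4 — near-zero divergence with nonzero curl is a vortex.

vortex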